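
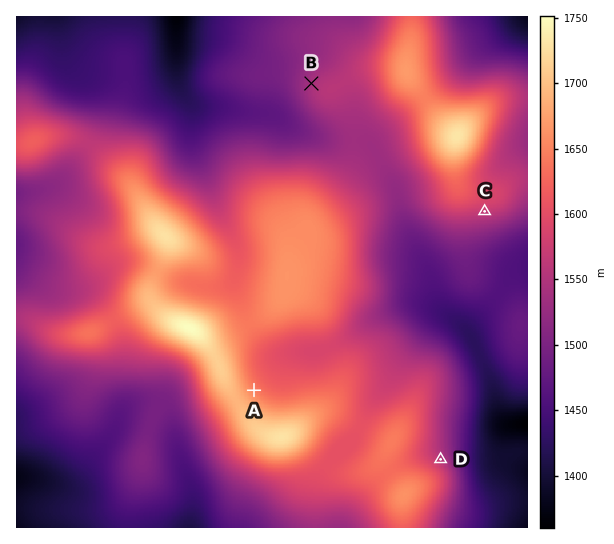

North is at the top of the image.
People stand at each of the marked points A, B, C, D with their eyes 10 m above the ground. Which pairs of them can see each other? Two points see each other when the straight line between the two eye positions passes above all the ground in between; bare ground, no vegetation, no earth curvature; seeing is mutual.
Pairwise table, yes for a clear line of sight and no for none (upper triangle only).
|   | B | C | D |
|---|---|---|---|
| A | no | yes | no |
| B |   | no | no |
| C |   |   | yes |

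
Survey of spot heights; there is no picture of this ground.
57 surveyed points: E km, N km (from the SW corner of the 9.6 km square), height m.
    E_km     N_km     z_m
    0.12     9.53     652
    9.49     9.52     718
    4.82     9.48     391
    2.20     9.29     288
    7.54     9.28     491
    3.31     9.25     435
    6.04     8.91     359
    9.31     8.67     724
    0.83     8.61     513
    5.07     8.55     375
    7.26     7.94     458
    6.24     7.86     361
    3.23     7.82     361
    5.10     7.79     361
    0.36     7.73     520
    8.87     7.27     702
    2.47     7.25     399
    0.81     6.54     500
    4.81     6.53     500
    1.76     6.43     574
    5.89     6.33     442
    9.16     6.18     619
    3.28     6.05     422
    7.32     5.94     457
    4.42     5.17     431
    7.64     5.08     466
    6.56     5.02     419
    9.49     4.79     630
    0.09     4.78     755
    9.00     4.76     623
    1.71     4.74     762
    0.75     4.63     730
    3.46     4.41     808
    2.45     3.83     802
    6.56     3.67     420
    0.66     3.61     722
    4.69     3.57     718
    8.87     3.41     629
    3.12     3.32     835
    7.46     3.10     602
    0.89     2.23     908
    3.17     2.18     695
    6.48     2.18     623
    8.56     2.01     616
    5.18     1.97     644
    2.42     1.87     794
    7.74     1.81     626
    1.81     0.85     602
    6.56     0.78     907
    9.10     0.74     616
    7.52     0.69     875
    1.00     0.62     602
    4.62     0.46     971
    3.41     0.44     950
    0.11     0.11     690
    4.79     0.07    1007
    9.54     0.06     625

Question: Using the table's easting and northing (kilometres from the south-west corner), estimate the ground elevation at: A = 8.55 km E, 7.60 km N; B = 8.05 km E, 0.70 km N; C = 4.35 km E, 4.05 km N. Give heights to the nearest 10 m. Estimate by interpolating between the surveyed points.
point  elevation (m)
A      680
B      780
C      760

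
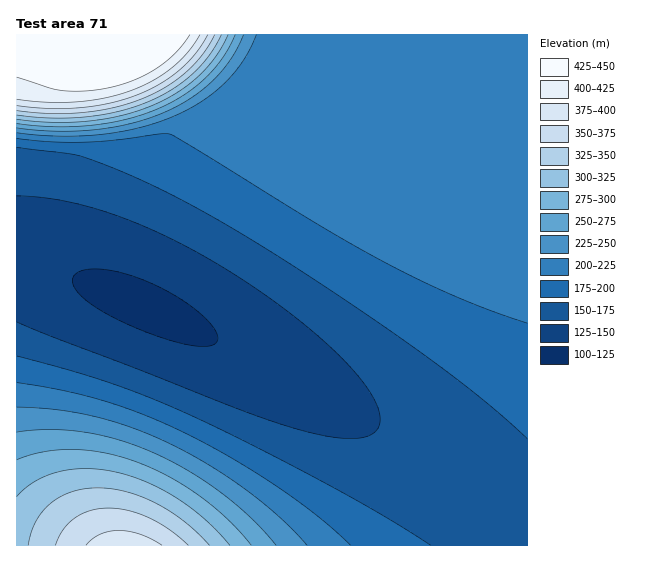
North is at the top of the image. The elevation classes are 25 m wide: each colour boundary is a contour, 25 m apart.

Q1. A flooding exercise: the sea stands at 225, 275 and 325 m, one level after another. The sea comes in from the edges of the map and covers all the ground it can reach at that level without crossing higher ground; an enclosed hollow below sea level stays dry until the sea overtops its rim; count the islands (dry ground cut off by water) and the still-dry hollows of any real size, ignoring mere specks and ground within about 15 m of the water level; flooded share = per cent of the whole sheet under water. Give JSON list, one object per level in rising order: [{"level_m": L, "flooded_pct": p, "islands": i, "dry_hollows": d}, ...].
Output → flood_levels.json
[{"level_m": 225, "flooded_pct": 82, "islands": 0, "dry_hollows": 0}, {"level_m": 275, "flooded_pct": 87, "islands": 0, "dry_hollows": 0}, {"level_m": 325, "flooded_pct": 92, "islands": 0, "dry_hollows": 0}]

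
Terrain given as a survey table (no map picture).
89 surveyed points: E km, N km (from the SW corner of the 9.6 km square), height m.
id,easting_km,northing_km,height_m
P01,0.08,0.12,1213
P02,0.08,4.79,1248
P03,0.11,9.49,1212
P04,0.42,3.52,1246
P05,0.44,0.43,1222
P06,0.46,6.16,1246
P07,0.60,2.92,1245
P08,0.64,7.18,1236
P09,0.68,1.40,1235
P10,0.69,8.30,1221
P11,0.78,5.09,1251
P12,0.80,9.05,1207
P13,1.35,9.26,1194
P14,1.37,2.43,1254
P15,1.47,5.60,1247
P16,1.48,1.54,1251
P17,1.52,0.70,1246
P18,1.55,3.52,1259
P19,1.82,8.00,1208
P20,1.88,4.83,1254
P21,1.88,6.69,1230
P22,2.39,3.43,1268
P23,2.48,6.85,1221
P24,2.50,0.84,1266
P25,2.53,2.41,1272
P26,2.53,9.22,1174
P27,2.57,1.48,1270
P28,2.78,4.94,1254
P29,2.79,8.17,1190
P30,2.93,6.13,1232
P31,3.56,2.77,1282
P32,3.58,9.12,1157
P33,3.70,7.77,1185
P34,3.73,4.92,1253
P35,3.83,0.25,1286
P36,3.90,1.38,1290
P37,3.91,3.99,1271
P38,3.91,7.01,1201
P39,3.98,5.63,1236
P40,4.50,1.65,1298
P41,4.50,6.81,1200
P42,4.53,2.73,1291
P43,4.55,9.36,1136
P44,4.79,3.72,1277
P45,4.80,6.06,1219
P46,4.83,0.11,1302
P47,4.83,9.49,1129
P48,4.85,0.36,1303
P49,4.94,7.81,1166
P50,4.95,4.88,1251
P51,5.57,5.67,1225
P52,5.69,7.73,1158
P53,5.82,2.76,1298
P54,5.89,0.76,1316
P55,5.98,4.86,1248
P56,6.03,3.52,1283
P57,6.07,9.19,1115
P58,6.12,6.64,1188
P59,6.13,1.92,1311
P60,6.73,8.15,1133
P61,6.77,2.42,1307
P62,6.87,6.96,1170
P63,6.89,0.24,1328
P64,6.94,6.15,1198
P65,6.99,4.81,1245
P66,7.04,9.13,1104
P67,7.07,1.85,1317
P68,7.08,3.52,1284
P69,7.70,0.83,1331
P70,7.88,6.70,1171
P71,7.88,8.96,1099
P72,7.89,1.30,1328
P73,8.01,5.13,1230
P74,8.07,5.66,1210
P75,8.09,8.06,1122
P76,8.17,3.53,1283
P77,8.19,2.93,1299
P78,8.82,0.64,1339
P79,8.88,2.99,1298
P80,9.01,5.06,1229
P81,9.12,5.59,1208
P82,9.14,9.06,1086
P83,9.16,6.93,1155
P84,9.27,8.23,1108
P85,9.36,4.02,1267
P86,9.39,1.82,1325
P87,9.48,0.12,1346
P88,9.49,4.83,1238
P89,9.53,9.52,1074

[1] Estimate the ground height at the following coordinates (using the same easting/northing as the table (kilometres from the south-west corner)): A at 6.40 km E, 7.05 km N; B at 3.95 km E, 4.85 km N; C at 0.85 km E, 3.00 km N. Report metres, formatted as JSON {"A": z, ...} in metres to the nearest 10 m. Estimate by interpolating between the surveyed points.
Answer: {"A": 1170, "B": 1250, "C": 1250}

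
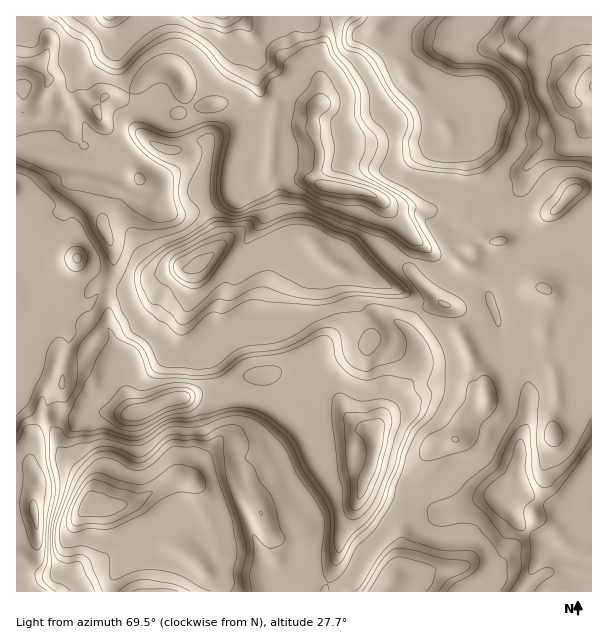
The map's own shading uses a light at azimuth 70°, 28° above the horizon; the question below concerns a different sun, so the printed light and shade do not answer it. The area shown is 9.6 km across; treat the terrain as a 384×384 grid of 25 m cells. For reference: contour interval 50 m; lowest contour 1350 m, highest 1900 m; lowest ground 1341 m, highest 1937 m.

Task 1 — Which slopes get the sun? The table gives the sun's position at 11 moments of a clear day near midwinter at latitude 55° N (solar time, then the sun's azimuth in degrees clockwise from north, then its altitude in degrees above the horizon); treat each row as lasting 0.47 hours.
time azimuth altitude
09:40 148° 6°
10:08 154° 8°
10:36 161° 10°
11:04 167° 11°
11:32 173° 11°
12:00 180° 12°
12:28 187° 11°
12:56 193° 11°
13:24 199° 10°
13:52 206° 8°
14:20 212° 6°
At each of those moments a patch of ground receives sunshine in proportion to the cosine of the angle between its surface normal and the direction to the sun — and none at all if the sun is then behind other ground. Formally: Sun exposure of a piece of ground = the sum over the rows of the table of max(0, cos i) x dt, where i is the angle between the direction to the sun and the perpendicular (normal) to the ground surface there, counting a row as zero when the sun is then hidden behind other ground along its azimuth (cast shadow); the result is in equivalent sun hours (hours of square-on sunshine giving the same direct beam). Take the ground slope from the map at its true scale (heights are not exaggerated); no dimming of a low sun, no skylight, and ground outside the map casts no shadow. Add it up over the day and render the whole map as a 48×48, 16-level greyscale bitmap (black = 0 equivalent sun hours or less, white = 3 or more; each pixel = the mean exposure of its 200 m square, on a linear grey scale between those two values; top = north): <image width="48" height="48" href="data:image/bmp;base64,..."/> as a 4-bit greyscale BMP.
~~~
<image width="48" height="48" href="data:image/bmp;base64,Qk32BAAAAAAAAHYAAAAoAAAAMAAAADAAAAABAAQAAAAAAIAEAAATCwAAEwsAABAAAAAAAAAAAAAAABEREQAiIiIAMzMzAERERABVVVUAZmZmAHd3dwCIiIgAmZmZAKqqqgC7u7sAzMzMAN3d3QDu7u4A////AEIAMyEAAAABJEVURERWqWM0IQJEMUI0RDQyIiMgAAASRERDREWGWodVQQAUQkYzM0dxASMyAAElRDMyNEWIV6domGM0REeGVHdRABI0MyNFVEUiI0RpZazMzLqFZUREZldRABI0RFVURFUSQzNItlmZdlZnimM0VVZUAAABNEVERGMlVVRGu1VlVmZoiEA1VVVoMAAAAkRERWJFRVVnupVERWeJhURUREJYgQAAABIiRlVmVVh1iZZEMiR3VYUjRDNViEaJgwABRlZ2VYpUWIZERDIiNEEBREMzerqpmnM2ZmZlVqdWN4lDNEMAAiEAJEMjepdryJqoVVVVWIVFNHdSETMgE0IQAzNEad3tzIdmZTRVaFRFRHd0EAARI0IRASNGqs3/697ulDVmqERFdlaHYgEiITMBERE3ne///+3bynZ7tkRUQ0eZqWUzIBQ0MQA2RVea3////t3rZERDABRrh2UyIhRVMhEwE0IAFc/YnOyFRERBAAFFdnUxQ0RERDIgETMQAAEkRVVVREQyEAIiNVRFVDREREMzMiQhAAAAEkVlVEQyAAAURFZnVDRFREQ0QzQyAAAAABIzREQgAAATVUVnVERVRERDRCIzAAAAAAAAE0QgAAAjNENlRERUREQyI0EQAAAAAAAAABIyERMzIzRURERERERDMSQQAAABIQAAAAAURFZSFEZUVEREREREQhEAAAAAESEAAAACRWQRNWZFREVEREREQyERAAAAAAERAAABIhADaXVFREQzREREREIiAAAAAAAAAAAAAAAEUQNERDEjREREQ0VTEAAAAAAAAAAAAABnETRDRFVlRERDETV1UhAAARAAAAAAACliNDE0RWd1VUREEUZ3qEEAATMiIhABFaVFhUQ0RFVVVERFiXl2e9tiACQzMyNDala+c2UxE0RERERFZ5ZGmc7rhTZ0RFaMyZ20FFZ3ZERERERFVnRHnN2939jNmK7//+lBJERVZUITRERVaVNoh3VGz/+a7//+qKczRERFRFQAJERHuFVlREIkep38vf/t7oMRJERERVdxAUWKh3Z1M0REVUV7zNynUgACNERERWV2InmnZ3dlVTRUREREVDAAAAABERASRodpytynZVRGcgFEM0REQyEAAAEQAAAAIkmrzIZEVVREEAE0MkREREMAESIgAAAAAhOMy2VVZEVBAVhUM0RERWMzMyNBAAAAE0VEVoiHZGdEbM3sp0RERVREIBNkIiMyIjRmVhNGVoVYp1Z7yVREQ1dkISIiNEQzIjR3hEVDNTZ1VERUZUQlQzZlUzECNERDNFl3dTNkIRIkZVZjEiEEQwAkMyASNEREWHdnQmZVQxADZ3dEMQABMyEyEhETREVGqHVDZqpSRBAAJXMjEAAAJDMgERI0V83ey4UxOSFERBAAAAAhAAESETMAEBNGm5mrpkQxAQAlIQAAAAEAASIhAAEQACNEVFRDNWNDEDIRAAAAAAAAAAEyAAAiERMyI0QyRTMzMzIQABAAAAAAAAIzIQE3dTIyAURDFCMiMw=="/>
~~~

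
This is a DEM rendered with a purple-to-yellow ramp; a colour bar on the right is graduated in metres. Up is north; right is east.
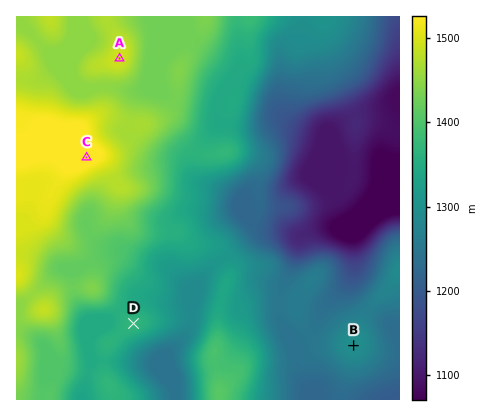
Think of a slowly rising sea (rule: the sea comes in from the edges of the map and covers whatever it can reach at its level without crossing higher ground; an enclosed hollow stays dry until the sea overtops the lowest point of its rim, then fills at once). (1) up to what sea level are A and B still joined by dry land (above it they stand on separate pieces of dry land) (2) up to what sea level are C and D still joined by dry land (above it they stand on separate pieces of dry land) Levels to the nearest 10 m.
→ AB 1250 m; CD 1360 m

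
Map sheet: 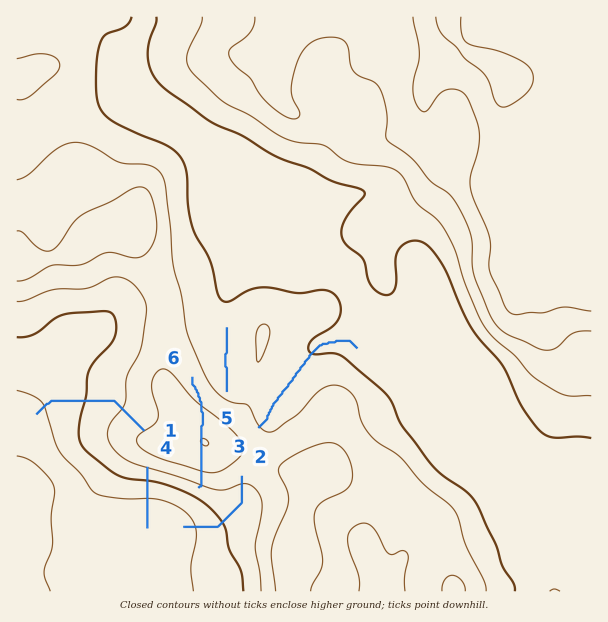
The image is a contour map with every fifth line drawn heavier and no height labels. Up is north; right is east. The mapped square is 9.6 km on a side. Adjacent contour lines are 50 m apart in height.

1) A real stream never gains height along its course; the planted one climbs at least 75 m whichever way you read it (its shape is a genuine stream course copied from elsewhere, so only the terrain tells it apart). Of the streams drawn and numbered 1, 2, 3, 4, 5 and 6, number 6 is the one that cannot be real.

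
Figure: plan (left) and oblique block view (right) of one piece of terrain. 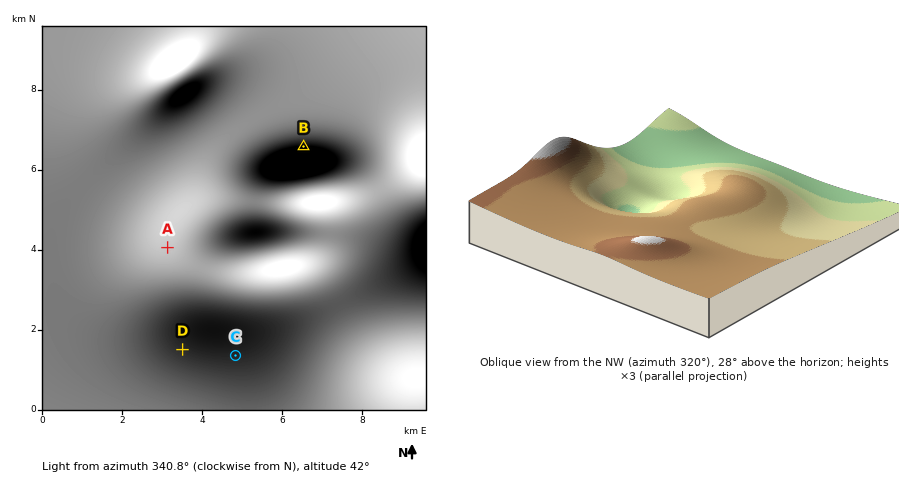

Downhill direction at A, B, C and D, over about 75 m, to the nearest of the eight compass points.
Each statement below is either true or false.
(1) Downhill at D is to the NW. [false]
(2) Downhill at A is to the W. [true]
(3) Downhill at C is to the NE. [false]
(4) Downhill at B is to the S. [true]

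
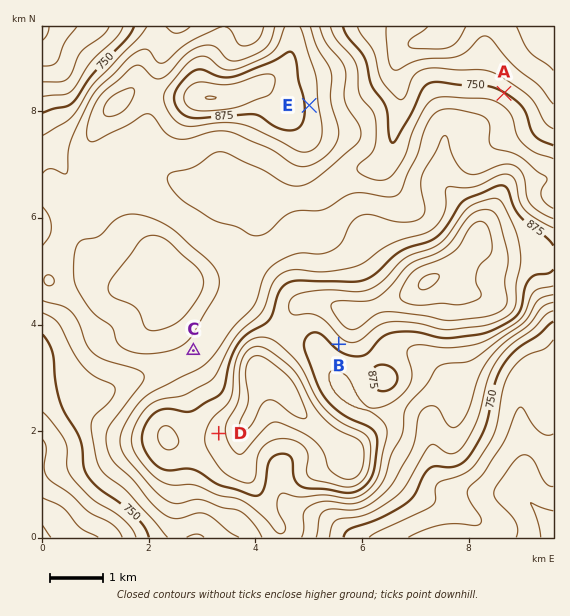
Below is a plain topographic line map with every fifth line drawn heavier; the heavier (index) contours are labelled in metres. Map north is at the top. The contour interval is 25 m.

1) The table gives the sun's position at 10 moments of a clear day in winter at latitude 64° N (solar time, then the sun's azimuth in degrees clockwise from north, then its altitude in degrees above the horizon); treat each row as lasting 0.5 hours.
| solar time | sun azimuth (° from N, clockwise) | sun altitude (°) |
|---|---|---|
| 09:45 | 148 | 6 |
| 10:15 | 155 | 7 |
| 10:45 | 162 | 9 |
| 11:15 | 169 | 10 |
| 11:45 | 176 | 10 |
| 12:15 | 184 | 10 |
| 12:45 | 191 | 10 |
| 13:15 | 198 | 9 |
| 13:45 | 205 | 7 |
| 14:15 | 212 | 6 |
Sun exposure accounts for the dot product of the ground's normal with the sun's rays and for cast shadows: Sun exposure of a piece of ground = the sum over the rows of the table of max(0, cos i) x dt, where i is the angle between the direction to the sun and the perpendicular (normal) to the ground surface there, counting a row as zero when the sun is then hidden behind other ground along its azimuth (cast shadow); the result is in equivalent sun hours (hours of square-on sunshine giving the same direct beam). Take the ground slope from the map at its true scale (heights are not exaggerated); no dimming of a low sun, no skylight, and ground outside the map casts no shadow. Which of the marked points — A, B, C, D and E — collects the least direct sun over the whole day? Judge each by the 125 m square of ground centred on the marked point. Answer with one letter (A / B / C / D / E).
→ A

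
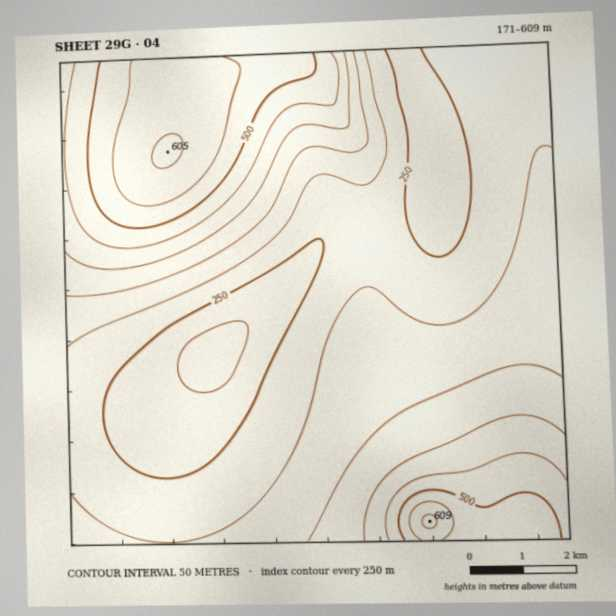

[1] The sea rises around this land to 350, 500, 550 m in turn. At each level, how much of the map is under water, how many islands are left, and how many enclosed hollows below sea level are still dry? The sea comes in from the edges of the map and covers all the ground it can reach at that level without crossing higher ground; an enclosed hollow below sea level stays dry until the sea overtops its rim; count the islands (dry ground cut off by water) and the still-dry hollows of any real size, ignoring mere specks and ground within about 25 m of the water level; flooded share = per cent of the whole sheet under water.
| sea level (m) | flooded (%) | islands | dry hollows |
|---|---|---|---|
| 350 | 64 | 0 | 0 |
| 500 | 86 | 0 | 0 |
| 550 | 93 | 0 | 0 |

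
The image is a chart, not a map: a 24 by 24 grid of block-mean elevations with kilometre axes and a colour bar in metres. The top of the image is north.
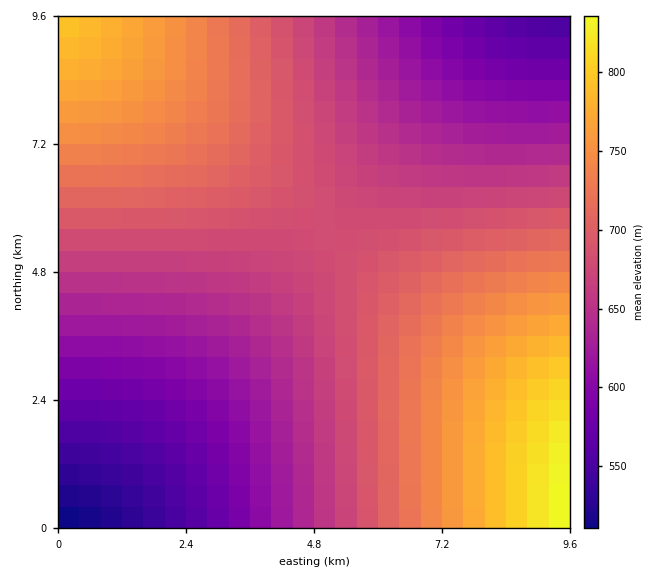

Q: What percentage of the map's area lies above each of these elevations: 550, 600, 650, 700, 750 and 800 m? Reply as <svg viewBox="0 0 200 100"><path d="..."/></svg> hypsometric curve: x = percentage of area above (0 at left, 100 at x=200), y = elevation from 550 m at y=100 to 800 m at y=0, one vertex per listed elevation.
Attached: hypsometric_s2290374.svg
<svg viewBox="0 0 200 100"><path d="M193 100l-23-20-38-20-62-20-41-20-23-20"/></svg>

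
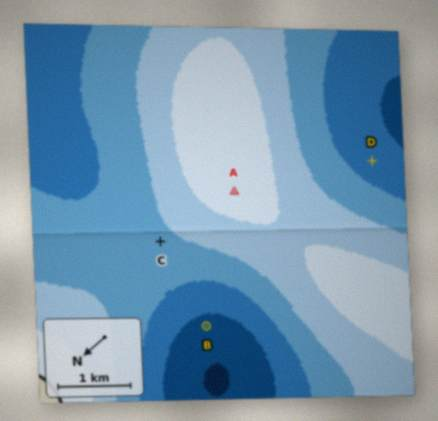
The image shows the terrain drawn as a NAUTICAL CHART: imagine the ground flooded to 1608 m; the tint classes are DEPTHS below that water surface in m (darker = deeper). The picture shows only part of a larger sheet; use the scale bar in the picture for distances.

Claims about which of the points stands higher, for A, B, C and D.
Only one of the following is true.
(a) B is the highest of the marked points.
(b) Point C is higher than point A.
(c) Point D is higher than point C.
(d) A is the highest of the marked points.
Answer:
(d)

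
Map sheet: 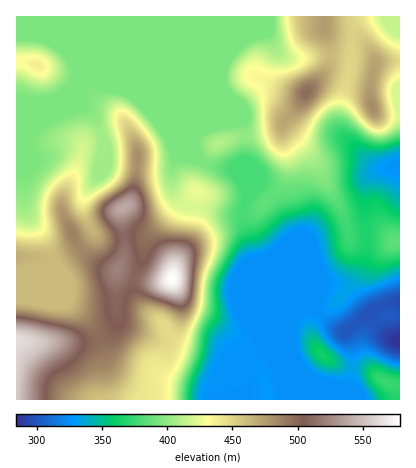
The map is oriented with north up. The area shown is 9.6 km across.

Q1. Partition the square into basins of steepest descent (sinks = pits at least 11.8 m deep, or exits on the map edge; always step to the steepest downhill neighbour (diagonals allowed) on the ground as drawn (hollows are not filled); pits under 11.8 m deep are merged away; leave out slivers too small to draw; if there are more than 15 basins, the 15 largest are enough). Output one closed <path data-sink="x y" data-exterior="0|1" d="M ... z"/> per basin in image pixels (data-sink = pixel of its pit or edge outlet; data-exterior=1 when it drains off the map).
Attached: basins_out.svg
<path data-sink="400 340" data-exterior="1" d="M324 16l-308 0 0 384 384 0 0-158-22-6-29 0-7-26-15-24-10-24-34-38 17-20 6-12 18-18 5-10 1-16-5-16z"/><path data-sink="400 166" data-exterior="1" d="M326 30l4 18-1 16-5 10-18 18-9 16-13 12 0 6 33 36 10 24 15 24 8 27 28-1 14 5 8 0 0-125-18-1-6-2-4-7-2-16 5-30-10-18-11-6-18-1z"/><path data-sink="400 16" data-exterior="1" d="M400 16l-74 0-1 14 11 5 24 3 13 16 3 11 4-3 20-1z"/>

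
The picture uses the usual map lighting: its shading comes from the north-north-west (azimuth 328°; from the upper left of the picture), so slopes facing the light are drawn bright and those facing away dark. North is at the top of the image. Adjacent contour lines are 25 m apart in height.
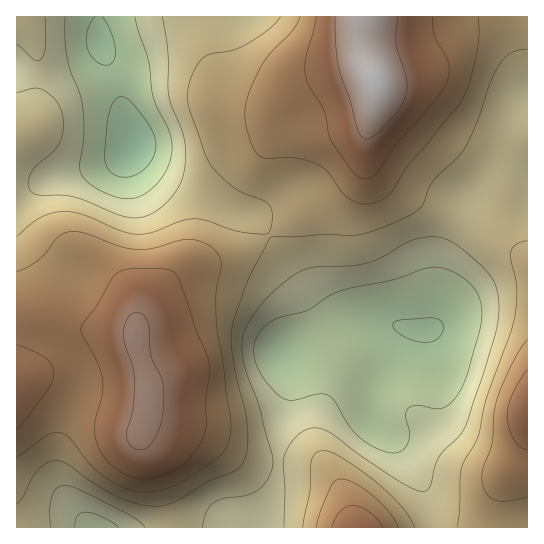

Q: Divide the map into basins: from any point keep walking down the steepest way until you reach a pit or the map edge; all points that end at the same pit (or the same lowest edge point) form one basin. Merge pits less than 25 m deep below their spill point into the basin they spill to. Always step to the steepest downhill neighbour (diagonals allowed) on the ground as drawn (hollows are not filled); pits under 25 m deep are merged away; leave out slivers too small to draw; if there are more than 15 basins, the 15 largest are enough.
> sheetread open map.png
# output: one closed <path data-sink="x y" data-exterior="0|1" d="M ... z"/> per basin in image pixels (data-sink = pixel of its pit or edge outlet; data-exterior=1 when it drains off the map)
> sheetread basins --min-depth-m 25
<path data-sink="426 330" data-exterior="0" d="M519 16l-154 0-2 7 0 30 4 13 9 17 0 16-9 32-3 26-5 13-16 14-89 61-29 14-30 5-13 5-22 21-17 23-7 13 0 19 9 29 3 29-3 15-5 12 0 7 11 17 6 17 13 57 331-1-1-25 3-15 4-10 14-20 7-22 0-417z"/><path data-sink="133 145" data-exterior="0" d="M363 16l-346 0-1 323 5-10 5-5 8-3 19 2 28 6 46 2 6 1 2 4 1-10 7-13 17-23 22-21 13-5 30-5 29-14 95-65 12-14 6-35 9-32 0-16-9-17-4-13z"/><path data-sink="95 527" data-exterior="1" d="M43 321l-17 3-6 6-4 11 0 186 153 1 0-9-12-48-4-12-13-22 0-7 7-17 1-23-13-56-8-3-57-3z"/>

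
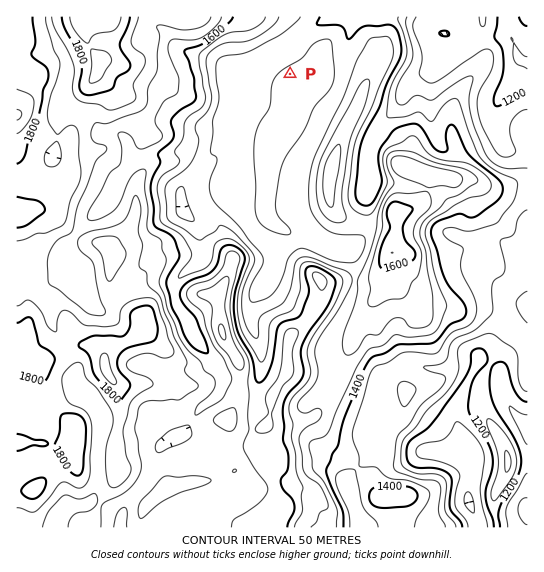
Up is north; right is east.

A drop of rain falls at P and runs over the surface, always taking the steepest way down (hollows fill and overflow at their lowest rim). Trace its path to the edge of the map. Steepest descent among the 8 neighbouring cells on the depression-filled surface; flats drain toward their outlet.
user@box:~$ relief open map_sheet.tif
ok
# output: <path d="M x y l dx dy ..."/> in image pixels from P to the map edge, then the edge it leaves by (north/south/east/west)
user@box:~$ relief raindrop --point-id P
<path d="M290 74l-16-16 0-3 4-1 9-8 2 0 16-16 14-7 6-4 2 0 2-1 6 0 2-1"/>
exit: north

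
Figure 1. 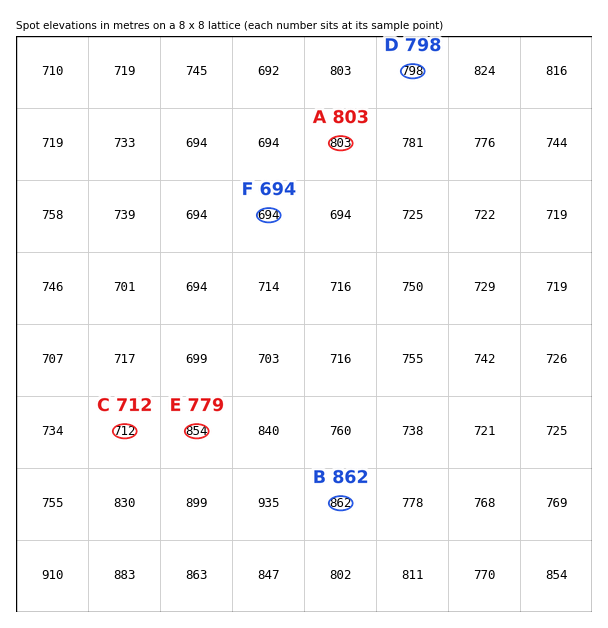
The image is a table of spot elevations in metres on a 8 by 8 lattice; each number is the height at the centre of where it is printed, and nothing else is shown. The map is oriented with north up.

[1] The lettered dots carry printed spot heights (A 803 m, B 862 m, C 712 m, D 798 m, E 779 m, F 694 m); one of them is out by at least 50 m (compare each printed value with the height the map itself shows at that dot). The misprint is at E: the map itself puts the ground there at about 854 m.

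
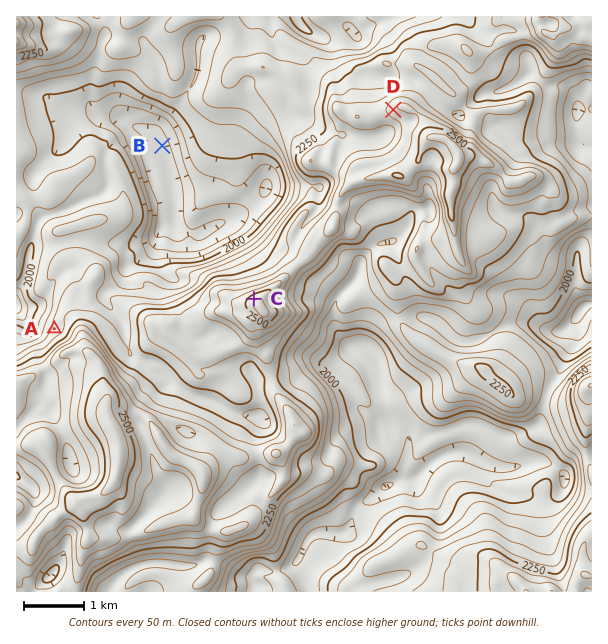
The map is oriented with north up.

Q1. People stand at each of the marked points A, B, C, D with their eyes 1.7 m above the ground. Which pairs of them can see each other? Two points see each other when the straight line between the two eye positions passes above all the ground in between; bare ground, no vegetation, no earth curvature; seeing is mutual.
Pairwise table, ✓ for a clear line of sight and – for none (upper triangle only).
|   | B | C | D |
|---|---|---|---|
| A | – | – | – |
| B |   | ✓ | – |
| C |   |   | ✓ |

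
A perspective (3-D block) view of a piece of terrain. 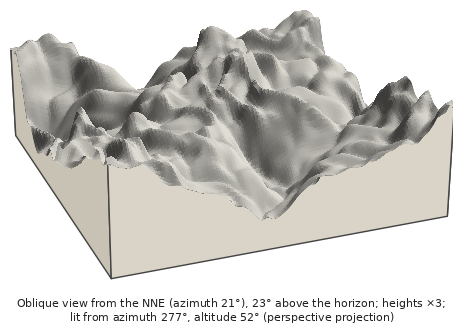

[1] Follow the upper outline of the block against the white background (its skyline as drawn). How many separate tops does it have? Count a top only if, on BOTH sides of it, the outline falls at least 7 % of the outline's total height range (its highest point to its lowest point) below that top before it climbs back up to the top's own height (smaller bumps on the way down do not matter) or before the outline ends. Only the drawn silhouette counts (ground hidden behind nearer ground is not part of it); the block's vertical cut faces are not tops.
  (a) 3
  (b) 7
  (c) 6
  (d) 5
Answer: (d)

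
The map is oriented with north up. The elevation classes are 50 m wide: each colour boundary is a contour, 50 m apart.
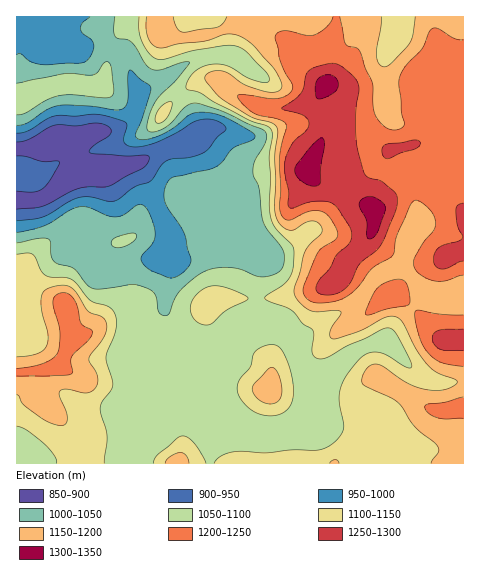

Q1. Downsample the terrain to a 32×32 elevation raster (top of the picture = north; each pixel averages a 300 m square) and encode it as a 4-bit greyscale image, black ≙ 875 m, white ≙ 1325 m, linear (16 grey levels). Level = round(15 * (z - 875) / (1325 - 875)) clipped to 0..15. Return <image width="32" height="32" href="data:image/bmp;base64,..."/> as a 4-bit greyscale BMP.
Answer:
<image width="32" height="32" href="data:image/bmp;base64,Qk12AgAAAAAAAHYAAAAoAAAAIAAAACAAAAABAAQAAAAAAAACAAATCwAAEwsAABAAAAAAAAAAAAAAABEREQAiIiIAMzMzAERERABVVVUAZmZmAHd3dwCIiIgAmZmZAKqqqgC7u7sAzMzMAN3d3QDu7u4A////AHd4iHd3iZd4iIiImYiIiZl3iJh3d3iHd3d3d3iIiImqiJmYd3d3d3d3d3d4iIiaqpmpmHd3d3d3d4d3eIiJq7uaqZh3d3d3d4mYd3iImqu7qqmph3d3d3eKqHd4maqZmbu7qYd3d3d3iZh3d5qYiZqqu6l3d3d3d3iHd3eIh4q8iau6h3d3d3d3d3iId3ec3Yiru5d3d3d3d3d4mph4rN2JrLqXdmZ4h3d3iZqqmru7iayod3ZmeIh3iKu6q8u7u4mahmZmVXiHd3i83LvLu7uYd2VVVURWdmZnrN3Kq7vLh2ZVVVRERVVVV5vN3Lu83XdlVWZUREVVVVeavN3LvN1FVVVWZURVVVV5mazey7vMI0VVVFREVVVWm6q87tu7vBETRDNERVVVVpzMze/su8wRARESM0VVVWac7u3u3LzMIhAAARJERVVmne7t3Mu7uxERAAARIzRFVp3u3dzMu7sQABESIhIiNFac7u3M3czMIQAAEkVCEiNFi97tzMzMzFMiISI2dTI0eavN7curu7t2RERENXdVebzN3u3Lq8u7d2ZmZURneJuqq97uy6vLu1ZnZmVFVomph4vO7cury7tEREVlVmZnh3irzNy6mry7REREVWiYh3eJu7vLupmru0RERFZ5qZmZmru7u7qZm7szRERWeqmZmaqqqru6mZq7"/>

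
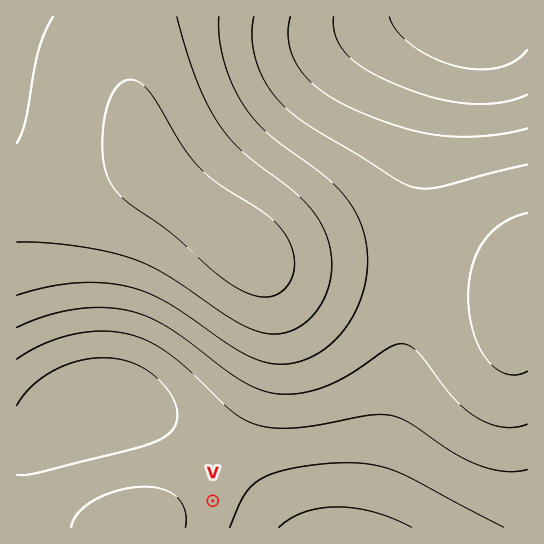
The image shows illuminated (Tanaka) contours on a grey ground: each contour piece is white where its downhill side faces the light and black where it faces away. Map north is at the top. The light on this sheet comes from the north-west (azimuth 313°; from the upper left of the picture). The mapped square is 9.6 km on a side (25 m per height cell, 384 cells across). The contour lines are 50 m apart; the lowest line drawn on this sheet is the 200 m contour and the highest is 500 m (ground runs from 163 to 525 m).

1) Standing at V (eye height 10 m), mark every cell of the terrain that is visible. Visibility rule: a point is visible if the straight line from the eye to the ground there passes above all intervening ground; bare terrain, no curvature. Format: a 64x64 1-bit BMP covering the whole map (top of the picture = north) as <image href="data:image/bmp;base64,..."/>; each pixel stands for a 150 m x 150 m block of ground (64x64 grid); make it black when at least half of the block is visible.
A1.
<image width="64" height="64" href="data:image/bmp;base64,Qk0+AgAAAAAAAD4AAAAoAAAAQAAAAEAAAAABAAEAAAAAAAACAAATCwAAEwsAAAIAAAAAAAAA////AAAAAAAAAB///////wAAP///////AAA///////8AAB///////gAAD//////+AAAH//////4AAAP//////AAAAf/////8AAAB//////wAAAH//////AAAAf/////8AAAD//////wAAAP//////AAAA//////8AAAH//////wAAAf//////AAAD//////8AAAf//////wAAD///4f//AAAf///A//8AAH///4B//zgD////AD//P/////4AH/8//////AAP/z/////8AA//P/////gAB/8/////8AAD/z/////gAAH+P////8AAAP4/////AAAA/j////4AAAB+P///+AAAADw////AAAAAHD///wAAAAAAP//+AAAAAAAH//gAAAAAAAD/4AAAAAAAAAeAAAAAAAAAAAAAAAAAAAAAAAAAAAAAAAAAAAAAAAAAAAAAAAAAAAAAAAAAAAAAAAAAAAAAAAAAAAAAAAAAAAAAAAAAAAAAAAAAAAAAAAAAAAAAAAAAAAAAAAAAAAAAAAAAAAAAAAAAAAAAAAAAAAAAAAAAAAAAAAAAAAAAAAAAAAAAAAAAAAAAAAAAAAAAAAAAAAAAAAAAAAAAAAAAAAAAAAAAAAAAAAAAAAAAAAAAAAAAAAAAAAAAAAAAAAAAAAAAAAAAAAAAAAAAAAAAAAAAAAAAAAAAA=="/>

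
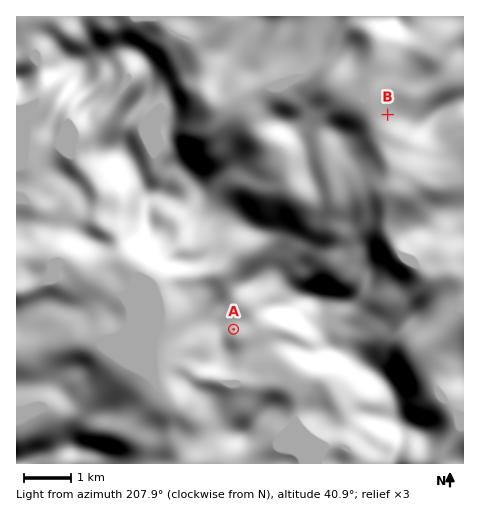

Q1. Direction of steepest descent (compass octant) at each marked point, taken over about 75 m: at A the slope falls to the SE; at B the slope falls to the W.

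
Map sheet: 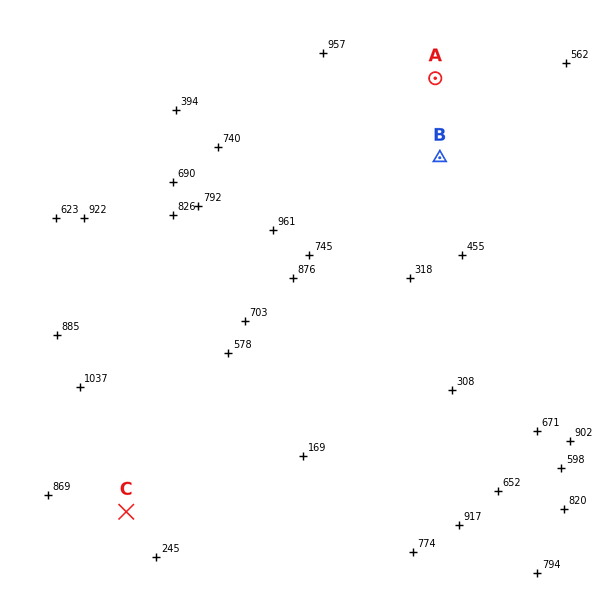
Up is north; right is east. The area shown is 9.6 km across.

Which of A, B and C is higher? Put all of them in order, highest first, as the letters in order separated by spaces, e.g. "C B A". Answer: A B C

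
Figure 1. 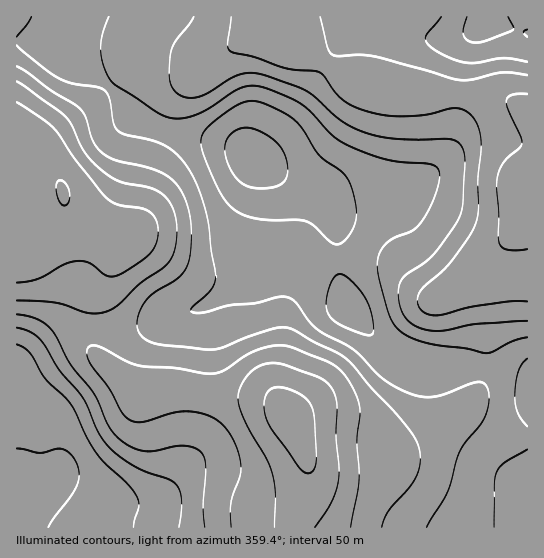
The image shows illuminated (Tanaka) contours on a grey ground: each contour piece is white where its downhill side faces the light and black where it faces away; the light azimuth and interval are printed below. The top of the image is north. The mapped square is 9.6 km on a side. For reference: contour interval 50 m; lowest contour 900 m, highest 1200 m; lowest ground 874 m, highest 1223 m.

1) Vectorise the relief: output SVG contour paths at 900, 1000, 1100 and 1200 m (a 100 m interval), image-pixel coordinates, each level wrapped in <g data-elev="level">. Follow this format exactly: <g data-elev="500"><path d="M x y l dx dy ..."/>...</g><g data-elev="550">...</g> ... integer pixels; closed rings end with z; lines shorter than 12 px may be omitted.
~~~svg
<g data-elev="900"><path d="M17 448l22 5 18-4 5 0 8 5 7 9 2 12-2 11-29 41"/><path d="M251 187l-9-4-7-6-6-12-4-12 0-10 4-6 6-6 8-3 14 2 17 10 9 11 4 14 0 12-6 7-14 4z"/></g><g data-elev="1000"><path d="M427 527l20-35 13-42 20-25 6-10 3-17-1-8-3-5-4-3-6 0-30 12-14 3-12-1-14-5-23-13-30-29-36-20-7-8-14-19-8-5-8 0-24 6-26 2-26 8-8 0-4-2 1-4 20-18 3-7 1-7-10-64-9-25-9-19-11-13-12-9-14-5-26-6-7-3-5-9-4-24-5-8-7-3-26-4-12-4-15-10-27-24"/><path d="M17 328l14 5 11 9 17 28 24 28 15 35 12 16 25 18 12 5 22 7 8 6 3 6 2 10-3 26"/><path d="M17 37l10-12 4-8"/><path d="M109 17l-7 17-1 13 1 15 6 15 7 8 47 30 13 4 16-3 16-7 32-20 10-3 10 0 22 8 20 10 10 8 22 24 18 11 36 13 40 4 8 2 4 6 0 10-6 19-8 16-12 13-18 7-8 5-5 7-4 8-1 9 2 11 8 32 5 12 10 12 16 7 19 5 30 4 18 4 6-1 20-10 16-5"/><path d="M508 17l6 10-1 3-27 11-11 2-7-2-4-6-1-6 4-12"/></g><g data-elev="1100"><path d="M351 527l8-45-2-41 3-32-3-11-6-13-8-12-8-7-9-5-33-13-15-3-23 6-10 5-22 15-8 2-8 1-32-6-37-3-12-4-27-14-6-2-4 2-2 7 3 9 19 26 13 24 7 6 6 3 7 0 32-9 17-1 20 5 8 5 7 7 10 17 5 20-1 11-9 25 0 25"/><path d="M17 300l40 3 33 10 9 0 10-2 10-7 22-21 27-20 7-13 2-19-3-20-4-8-5-7-7-5-8-3-31-7-14-8-12-11-8-9-14-28-5-8-49-36"/><path d="M527 75l-25-3-31 8-12 0-85-24-13-1-27 0-4-2-3-6-7-30"/><path d="M231 17l-3 26 0 6 3 2 24 6 31 11 33 4 6 5 14 20 8 6 10 5 20 6 17 2 31-1 29-7 8 1 8 5 7 11 4 16-3 40 0 28-1 11-7 15-19 26-30 30-3 7 0 7 7 8 12 2 41-9 32-5 17 0"/></g><g data-elev="1200"><path d="M305 473l4 0 4-2 3-9-1-41-3-14-5-8-10-7-15-5-9 1-6 4-2 7-1 10 3 10 6 12 25 35z"/><path d="M62 205l3 1 2-2 3-10-4-10-4-3-3-1-2 3-1 7 2 8z"/></g>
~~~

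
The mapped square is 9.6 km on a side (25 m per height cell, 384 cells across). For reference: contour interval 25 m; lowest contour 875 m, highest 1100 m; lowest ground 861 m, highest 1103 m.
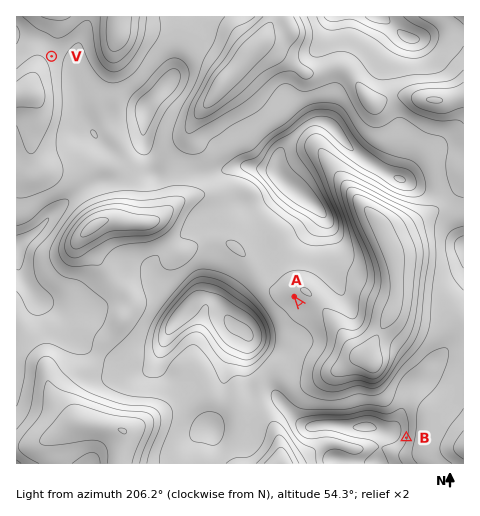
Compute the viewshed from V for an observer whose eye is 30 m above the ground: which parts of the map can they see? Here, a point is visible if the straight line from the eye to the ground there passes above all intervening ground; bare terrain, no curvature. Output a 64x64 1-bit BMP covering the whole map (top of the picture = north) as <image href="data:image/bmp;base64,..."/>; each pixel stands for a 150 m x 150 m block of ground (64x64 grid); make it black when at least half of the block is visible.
<image width="64" height="64" href="data:image/bmp;base64,Qk0+AgAAAAAAAD4AAAAoAAAAQAAAAEAAAAABAAEAAAAAAAACAAATCwAAEwsAAAIAAAAAAAAA////AAAAAAAAAAAAAAAAAAAAAAAAAAAAAAAAAAAAAAAAAAAAAAAAAAAAAAAAAAAAAAAAAAAB/AAAAAAAAAHwAAAAAAAAAMAAAAAAAAAAAAAAAAAAAAAAAAAAAAAAAAAAAAAAAAAAAAAAAAAAAAAAAAAAAAAAAAAAAAAAAAAAAAAAAAAAAAAAAAAAEAAAAAAAAAAYAAAAAAAAAAgAAAAAAAAADAAAAAAAAAAOBcAAAAAAAAcH4AAAAAAAA4/gAAAAAAABz8AAAAAAAAH/gAAAAAAAAP8AAAAAAAAAfAAAAAAAAAAAAAAAAAAAAAAAAAAAAAAAAAAAAAAAAAAAAAAAAIAAAAAAAAAAwAAAAAAAAADgAAAAAAAAAPAAAAAAAAAA+AAAAAAAAAD8AAAAAAAAAP8AAAAAAAAA/4AAAAAAAAD/gAAAAAAAAP8AAAAAAAAA+AAAAAAAAADwAAAAAAAAAPAAAAAAAAAA+AAAAAAAAAD8AMAAAAAAAP4AwAAAAAAA/4DAAAAAAAD/8cAAAAAAAP//wAAAAAAA///AAAAAAAD//+AAAAAAAP/P8AAAAAAA///4AAAAAAD/8/wAAAAAAP/A/AAAAAAA/8D+AAAAAAD/gH4AAAAAAP+APgAAAAAA/4A+AAAAD4D/gD/AABh/AP+AP+AAGP4A/8A/4AA8/ADHwD/gADzwAA=="/>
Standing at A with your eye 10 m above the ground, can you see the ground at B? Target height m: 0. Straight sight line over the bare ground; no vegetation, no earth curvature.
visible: false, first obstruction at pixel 386 412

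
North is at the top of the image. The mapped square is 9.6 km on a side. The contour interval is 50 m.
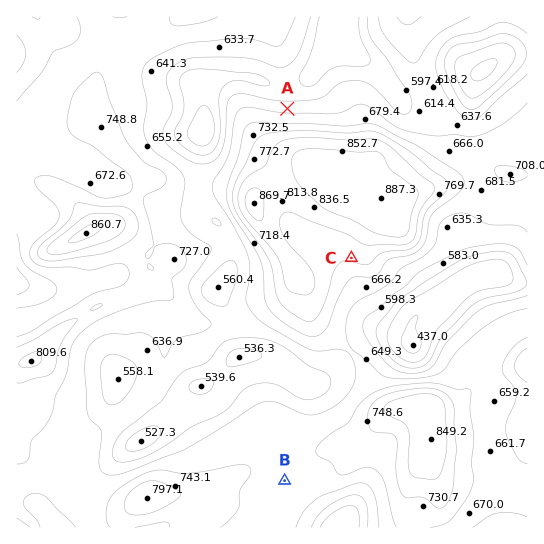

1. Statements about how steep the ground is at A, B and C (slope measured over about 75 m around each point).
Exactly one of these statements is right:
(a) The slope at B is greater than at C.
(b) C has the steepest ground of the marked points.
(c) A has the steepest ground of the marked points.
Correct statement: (c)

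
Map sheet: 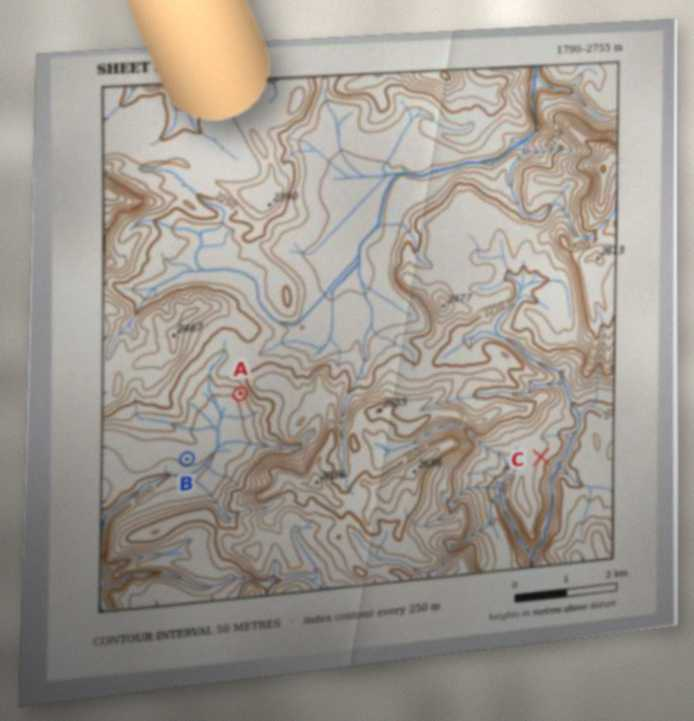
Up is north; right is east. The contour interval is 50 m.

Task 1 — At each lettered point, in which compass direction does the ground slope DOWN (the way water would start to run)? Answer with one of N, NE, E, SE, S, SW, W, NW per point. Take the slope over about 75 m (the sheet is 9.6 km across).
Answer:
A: SW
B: SW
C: SE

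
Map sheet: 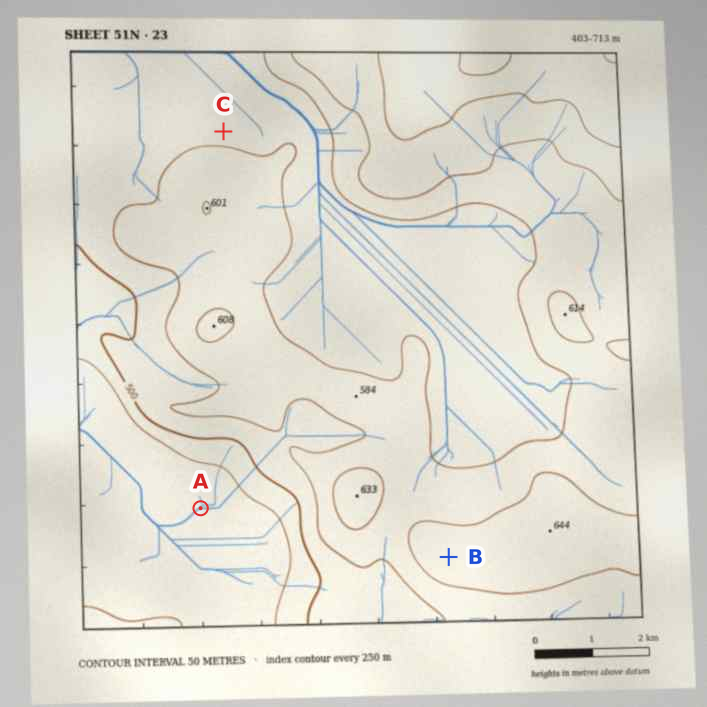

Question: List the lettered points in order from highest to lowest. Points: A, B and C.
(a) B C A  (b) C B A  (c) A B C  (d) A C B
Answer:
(a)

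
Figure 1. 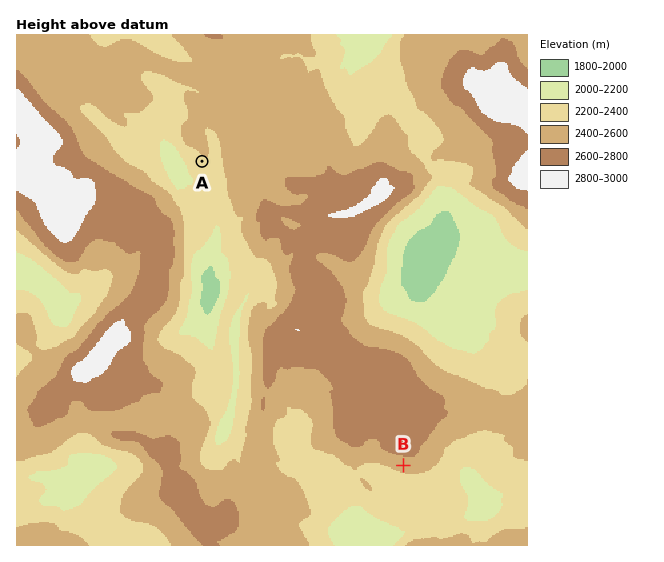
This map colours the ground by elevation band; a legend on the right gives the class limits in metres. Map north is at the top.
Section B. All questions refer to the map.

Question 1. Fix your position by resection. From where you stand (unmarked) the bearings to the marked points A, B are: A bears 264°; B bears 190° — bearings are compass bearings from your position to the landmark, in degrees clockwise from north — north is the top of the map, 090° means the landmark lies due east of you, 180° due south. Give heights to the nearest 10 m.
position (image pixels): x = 462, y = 134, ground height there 2560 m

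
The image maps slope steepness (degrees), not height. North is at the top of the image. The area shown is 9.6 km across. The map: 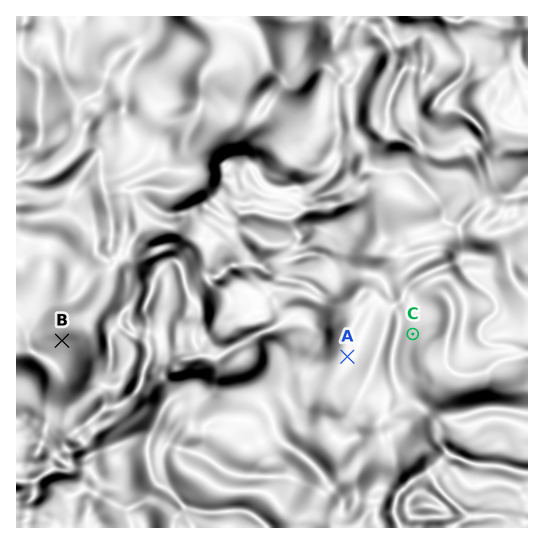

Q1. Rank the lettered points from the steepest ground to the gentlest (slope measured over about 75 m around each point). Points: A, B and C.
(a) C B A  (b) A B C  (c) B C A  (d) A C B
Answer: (c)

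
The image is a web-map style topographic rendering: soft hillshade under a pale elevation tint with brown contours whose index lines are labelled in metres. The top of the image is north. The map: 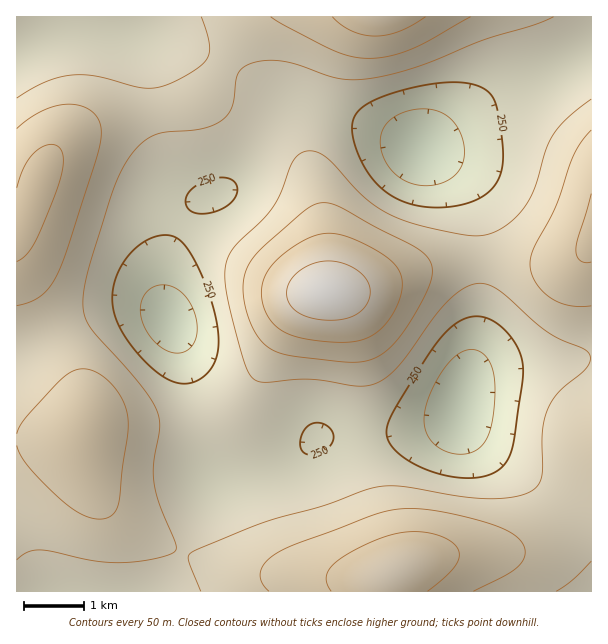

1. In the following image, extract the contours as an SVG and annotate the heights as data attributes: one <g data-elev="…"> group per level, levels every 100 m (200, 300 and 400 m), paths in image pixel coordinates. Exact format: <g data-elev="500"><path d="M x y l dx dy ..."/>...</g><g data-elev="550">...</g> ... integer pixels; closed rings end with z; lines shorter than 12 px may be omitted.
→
<g data-elev="200"><path d="M452 453l-14-6-10-10-4-14 1-15 10-24 14-21 13-11 8-2 6 0 6 3 6 6 6 15 1 22-3 29-6 14-8 10-11 5z"/><path d="M174 353l-10-4-9-7-9-12-5-12-1-10 3-11 6-7 9-5 12 1 10 5 9 11 7 15 1 15-4 12-7 7z"/><path d="M417 185l-16-6-12-12-8-17 0-15 6-12 12-9 17-5 16 1 14 5 11 11 7 17 0 16-6 12-10 9-14 5z"/></g><g data-elev="300"><path d="M556 591l17-12 18-18"/><path d="M17 560l12-8 12-2 55 11 33 1 34-5 10-4 3-4-1-9-16-37-5-20 0-21 6-34-3-17-6-12-12-16-48-54-6-11-2-10 1-15 3-20 24-78 12-28 15-21 9-7 11-5 43-5 12-4 9-5 6-6 4-7 6-33 5-6 9-5 14-3 15 1 16 4 41 13 16 2 18-2 23-5 24-7 62-25 52-16 20-8"/><path d="M591 99l-21 17-14 15-9 16-11 38-8 16-15 19-18 12-13 4-17-1-42-9-27-9-16-8-15-11-39-41-9-5-9-1-8 2-6 6-19 45-12 15-29 29-6 9-3 10 0 14 2 16 15 59 8 19 4 4 6 3 51-3 49 7 17-3 10-6 12-12 35-48 15-17 15-12 13-5 9 1 11 5 49 42 14 8 25 11 4 3 1 4-2 9-30 27-7 9-5 11-4 21 0 39-1 7-4 6-6 5-10 4-27 4-32-2-64-11-17 0-15 4-43 16-62 17-69 29-3 3 0 6 12 30"/><path d="M201 17l8 25 0 9-1 6-5 6-7 6-25 14-13 4-14 1-48-12-24-1-13 2-14 5-28 16"/></g><g data-elev="400"><path d="M428 591l25-22 5-9 1-8-4-7-11-7-15-5-15-1-16 1-17 5-22 10-18 10-10 9-4 8 0 7 4 9"/><path d="M335 342l15 0 12-2 10-5 9-6 9-11 7-13 5-14 0-10-2-8-4-7-18-15-31-15-12-2-11 0-10 2-12 6-15 9-12 10-11 17-2 9 0 10 2 11 4 9 7 8 7 6 20 7z"/><path d="M17 262l9-7 8-10 22-52 7-29-1-11-3-6-5-2-6 0-7 2-6 5-11 15-7 21"/><path d="M591 194l-13 45-2 10 1 6 2 5 6 3 6-1"/><path d="M332 17l9 7 12 7 10 4 12 1 12-1 12-4 26-14"/></g>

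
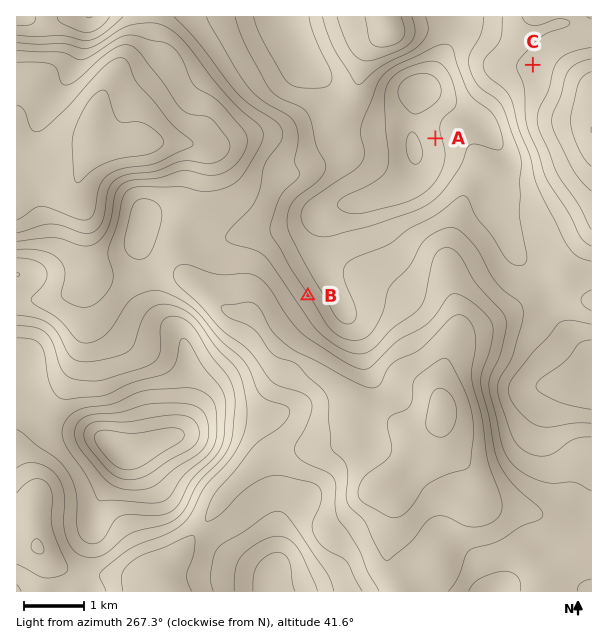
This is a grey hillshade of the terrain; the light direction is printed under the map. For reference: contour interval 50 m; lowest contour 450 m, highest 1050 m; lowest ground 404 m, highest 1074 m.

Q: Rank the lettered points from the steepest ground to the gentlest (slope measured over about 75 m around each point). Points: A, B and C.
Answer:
B A C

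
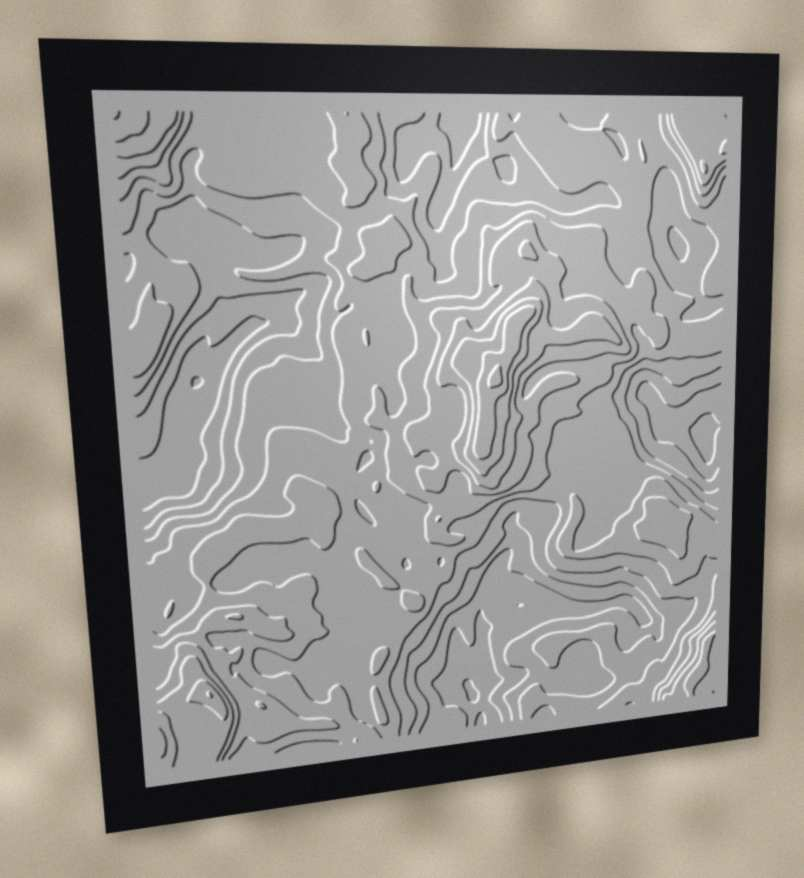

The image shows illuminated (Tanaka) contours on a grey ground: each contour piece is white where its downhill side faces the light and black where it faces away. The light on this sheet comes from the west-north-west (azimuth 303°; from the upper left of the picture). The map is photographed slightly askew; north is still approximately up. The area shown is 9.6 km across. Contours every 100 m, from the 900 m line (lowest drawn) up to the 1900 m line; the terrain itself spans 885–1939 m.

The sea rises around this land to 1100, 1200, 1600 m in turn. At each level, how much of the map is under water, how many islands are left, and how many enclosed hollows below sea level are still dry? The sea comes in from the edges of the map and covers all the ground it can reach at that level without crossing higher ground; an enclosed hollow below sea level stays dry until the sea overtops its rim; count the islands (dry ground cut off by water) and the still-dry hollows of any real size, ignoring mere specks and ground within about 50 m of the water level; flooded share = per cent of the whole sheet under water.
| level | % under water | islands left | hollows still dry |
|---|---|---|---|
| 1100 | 11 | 0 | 0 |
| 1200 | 21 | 0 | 0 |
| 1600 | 92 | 1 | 0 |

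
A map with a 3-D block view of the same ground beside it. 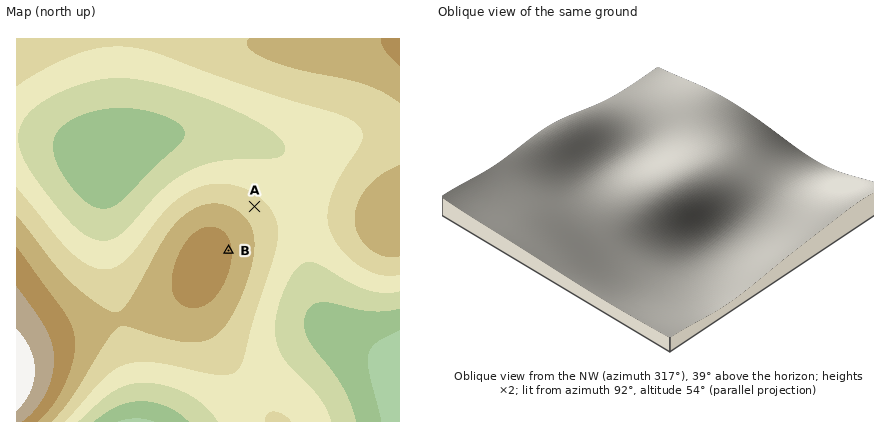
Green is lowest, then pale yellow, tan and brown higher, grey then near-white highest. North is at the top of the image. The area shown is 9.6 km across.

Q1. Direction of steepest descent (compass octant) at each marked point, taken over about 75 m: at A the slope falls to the NE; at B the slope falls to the E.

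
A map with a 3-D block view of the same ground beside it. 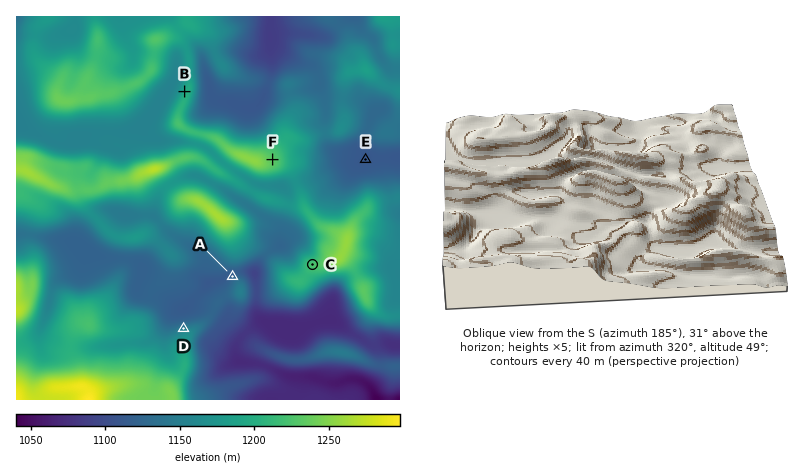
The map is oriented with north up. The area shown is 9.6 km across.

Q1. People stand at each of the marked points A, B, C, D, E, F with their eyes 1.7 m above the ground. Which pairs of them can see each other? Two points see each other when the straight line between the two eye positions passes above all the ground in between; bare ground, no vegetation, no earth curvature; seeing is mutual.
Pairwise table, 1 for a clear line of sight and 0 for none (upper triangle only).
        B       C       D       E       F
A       0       1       1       0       0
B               0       0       0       0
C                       1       0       1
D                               0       0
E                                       1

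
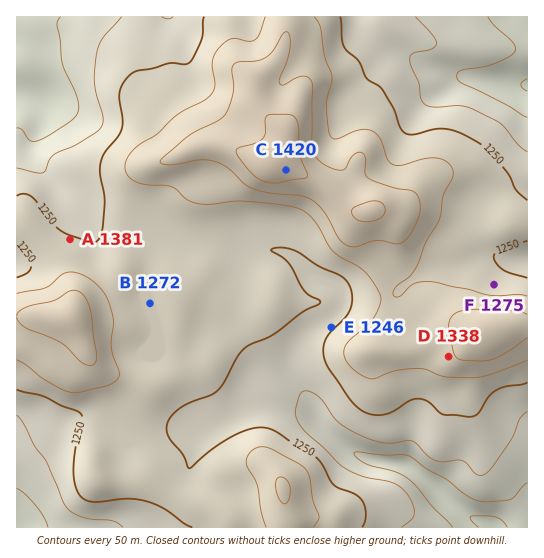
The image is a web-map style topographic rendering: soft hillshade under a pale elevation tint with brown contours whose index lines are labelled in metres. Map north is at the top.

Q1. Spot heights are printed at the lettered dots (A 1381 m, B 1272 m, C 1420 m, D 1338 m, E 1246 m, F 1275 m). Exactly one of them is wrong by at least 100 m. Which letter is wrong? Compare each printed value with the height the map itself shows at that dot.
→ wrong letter A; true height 1256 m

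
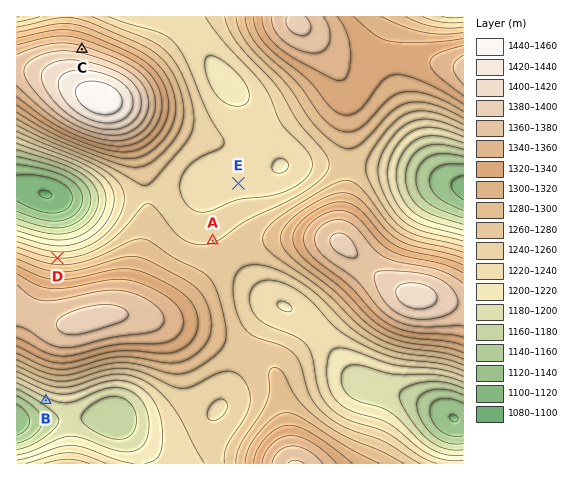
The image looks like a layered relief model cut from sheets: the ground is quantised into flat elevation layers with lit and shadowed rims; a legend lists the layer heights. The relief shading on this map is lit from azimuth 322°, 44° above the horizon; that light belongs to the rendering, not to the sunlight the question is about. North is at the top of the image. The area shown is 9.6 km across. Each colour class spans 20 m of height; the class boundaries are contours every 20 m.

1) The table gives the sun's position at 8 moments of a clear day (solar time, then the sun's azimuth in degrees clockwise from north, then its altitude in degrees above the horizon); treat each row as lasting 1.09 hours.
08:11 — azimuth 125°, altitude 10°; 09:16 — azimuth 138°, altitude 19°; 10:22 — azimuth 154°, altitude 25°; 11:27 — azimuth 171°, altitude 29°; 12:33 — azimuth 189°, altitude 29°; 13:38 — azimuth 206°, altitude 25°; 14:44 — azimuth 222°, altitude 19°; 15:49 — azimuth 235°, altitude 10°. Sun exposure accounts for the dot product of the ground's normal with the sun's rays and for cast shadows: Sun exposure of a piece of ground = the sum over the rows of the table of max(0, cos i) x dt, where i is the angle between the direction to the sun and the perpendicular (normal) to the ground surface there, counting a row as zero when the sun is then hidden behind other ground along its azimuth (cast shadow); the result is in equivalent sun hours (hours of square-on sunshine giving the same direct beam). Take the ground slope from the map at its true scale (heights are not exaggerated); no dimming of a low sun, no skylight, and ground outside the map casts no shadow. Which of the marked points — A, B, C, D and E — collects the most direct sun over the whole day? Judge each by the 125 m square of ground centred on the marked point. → B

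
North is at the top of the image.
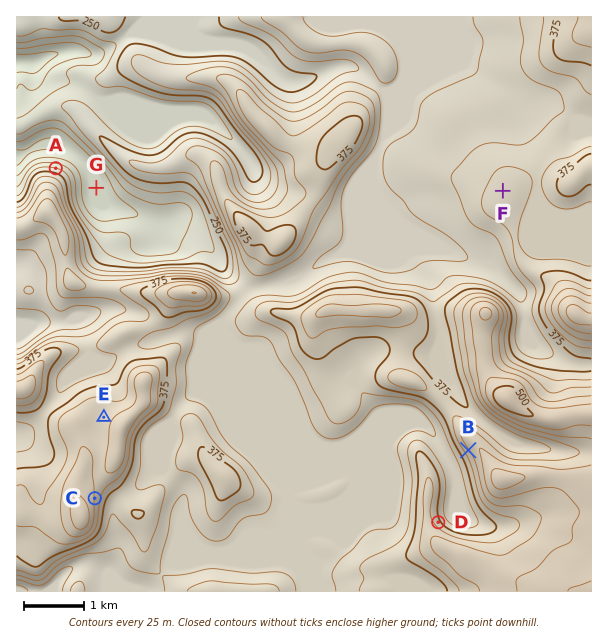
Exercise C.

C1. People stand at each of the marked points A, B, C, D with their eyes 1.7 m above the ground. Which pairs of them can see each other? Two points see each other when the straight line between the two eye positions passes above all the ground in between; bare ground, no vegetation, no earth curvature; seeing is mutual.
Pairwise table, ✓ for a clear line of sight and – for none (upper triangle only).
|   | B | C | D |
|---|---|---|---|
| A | – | – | – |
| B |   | ✓ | ✓ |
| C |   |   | – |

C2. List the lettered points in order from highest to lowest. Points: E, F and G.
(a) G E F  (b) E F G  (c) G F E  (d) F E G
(b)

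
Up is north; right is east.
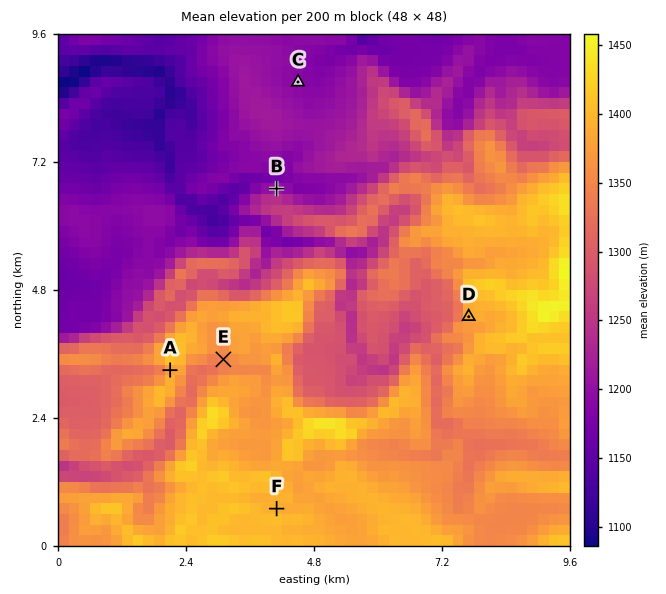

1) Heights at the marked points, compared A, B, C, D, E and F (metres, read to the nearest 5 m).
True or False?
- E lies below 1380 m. True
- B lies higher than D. False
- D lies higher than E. True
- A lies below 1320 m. False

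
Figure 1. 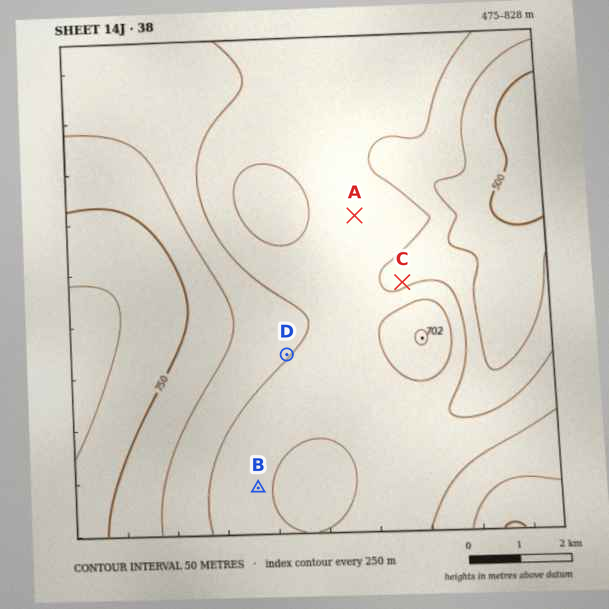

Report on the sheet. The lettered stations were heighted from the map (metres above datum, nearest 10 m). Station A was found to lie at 640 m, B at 610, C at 590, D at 650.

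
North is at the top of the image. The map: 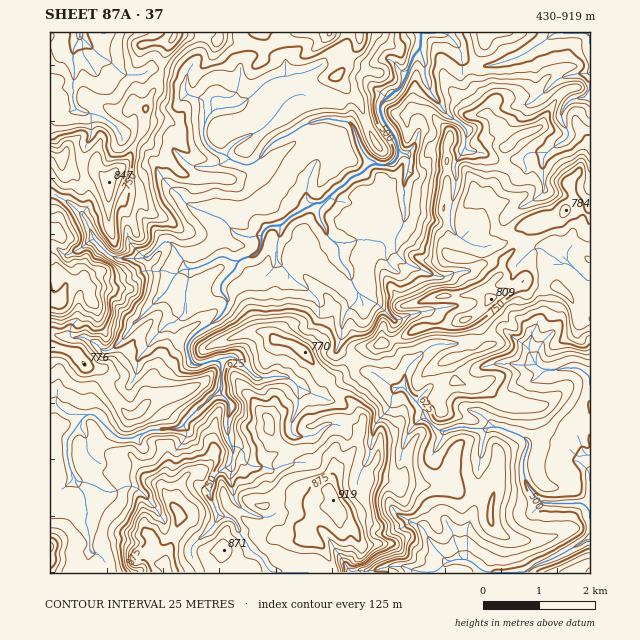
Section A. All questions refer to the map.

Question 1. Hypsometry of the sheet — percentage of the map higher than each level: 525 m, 90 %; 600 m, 64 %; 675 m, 40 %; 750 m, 18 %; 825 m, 7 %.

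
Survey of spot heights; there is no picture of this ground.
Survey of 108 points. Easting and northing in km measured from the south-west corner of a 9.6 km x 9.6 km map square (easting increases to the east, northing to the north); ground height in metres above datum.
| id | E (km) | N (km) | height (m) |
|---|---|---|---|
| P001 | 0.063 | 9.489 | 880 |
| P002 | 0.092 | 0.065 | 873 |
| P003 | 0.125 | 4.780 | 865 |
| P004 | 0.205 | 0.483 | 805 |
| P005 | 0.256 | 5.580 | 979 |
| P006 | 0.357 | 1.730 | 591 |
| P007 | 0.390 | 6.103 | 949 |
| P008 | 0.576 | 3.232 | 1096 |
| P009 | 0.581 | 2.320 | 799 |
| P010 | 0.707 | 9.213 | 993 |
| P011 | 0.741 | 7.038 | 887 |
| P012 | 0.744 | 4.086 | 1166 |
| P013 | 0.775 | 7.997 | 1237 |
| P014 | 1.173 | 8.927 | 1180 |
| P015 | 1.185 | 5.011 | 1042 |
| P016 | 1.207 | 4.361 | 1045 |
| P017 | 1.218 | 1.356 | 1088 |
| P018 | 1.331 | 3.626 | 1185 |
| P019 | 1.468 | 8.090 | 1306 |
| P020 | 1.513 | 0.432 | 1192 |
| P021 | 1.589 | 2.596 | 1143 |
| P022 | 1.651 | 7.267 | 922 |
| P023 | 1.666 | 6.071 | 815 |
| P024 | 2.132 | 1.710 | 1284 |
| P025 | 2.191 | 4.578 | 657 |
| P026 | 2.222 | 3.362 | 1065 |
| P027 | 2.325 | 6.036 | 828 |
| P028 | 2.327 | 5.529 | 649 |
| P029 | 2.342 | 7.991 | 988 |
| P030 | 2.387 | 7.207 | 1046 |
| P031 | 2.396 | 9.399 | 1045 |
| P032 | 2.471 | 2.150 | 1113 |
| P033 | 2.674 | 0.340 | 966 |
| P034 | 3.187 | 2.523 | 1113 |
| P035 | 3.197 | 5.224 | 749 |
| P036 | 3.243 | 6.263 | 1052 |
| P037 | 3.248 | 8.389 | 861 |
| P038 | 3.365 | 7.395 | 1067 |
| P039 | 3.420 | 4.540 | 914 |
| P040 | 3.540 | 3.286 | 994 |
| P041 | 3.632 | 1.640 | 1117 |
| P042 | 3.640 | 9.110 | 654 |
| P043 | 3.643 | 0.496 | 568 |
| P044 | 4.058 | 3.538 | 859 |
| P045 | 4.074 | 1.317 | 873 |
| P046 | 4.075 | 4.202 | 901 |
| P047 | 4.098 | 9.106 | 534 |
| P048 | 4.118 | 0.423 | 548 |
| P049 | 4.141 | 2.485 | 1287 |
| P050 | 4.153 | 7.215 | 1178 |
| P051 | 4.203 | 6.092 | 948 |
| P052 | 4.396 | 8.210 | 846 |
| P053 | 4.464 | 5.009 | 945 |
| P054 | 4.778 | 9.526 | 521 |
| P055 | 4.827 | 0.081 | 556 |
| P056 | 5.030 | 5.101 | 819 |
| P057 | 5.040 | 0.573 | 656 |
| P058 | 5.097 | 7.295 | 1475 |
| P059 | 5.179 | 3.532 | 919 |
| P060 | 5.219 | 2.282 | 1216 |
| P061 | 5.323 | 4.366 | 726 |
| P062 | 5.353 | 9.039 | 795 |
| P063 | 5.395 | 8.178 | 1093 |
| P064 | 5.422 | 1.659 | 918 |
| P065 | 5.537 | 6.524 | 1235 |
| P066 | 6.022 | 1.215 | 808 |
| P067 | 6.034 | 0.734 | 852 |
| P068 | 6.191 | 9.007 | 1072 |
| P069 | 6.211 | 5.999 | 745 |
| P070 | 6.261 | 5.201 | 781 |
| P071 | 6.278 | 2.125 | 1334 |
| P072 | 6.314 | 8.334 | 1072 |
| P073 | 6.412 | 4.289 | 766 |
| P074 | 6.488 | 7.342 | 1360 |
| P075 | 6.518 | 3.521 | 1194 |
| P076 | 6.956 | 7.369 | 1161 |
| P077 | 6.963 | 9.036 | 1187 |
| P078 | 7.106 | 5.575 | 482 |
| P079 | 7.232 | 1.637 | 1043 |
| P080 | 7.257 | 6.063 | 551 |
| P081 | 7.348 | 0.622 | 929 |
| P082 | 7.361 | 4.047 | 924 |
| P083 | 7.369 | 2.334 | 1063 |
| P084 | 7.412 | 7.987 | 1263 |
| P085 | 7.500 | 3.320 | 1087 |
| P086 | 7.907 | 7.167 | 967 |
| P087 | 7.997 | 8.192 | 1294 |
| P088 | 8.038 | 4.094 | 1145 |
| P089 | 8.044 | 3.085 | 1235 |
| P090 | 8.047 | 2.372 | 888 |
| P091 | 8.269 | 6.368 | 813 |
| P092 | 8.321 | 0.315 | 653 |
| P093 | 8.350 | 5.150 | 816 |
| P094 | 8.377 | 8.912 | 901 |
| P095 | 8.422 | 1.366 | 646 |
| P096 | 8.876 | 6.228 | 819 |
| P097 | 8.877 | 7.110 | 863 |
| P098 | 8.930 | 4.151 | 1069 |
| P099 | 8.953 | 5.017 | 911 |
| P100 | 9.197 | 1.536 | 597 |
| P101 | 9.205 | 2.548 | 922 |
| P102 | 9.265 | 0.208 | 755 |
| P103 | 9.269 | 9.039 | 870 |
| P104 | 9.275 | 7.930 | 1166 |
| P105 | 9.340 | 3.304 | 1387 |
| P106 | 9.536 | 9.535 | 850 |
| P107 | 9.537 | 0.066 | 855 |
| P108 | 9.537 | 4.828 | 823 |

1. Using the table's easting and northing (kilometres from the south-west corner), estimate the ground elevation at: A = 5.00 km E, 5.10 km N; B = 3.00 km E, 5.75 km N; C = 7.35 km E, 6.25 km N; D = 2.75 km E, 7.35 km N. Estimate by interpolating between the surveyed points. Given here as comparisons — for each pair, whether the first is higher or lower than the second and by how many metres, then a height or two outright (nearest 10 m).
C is lower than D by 420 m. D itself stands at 1040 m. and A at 820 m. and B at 840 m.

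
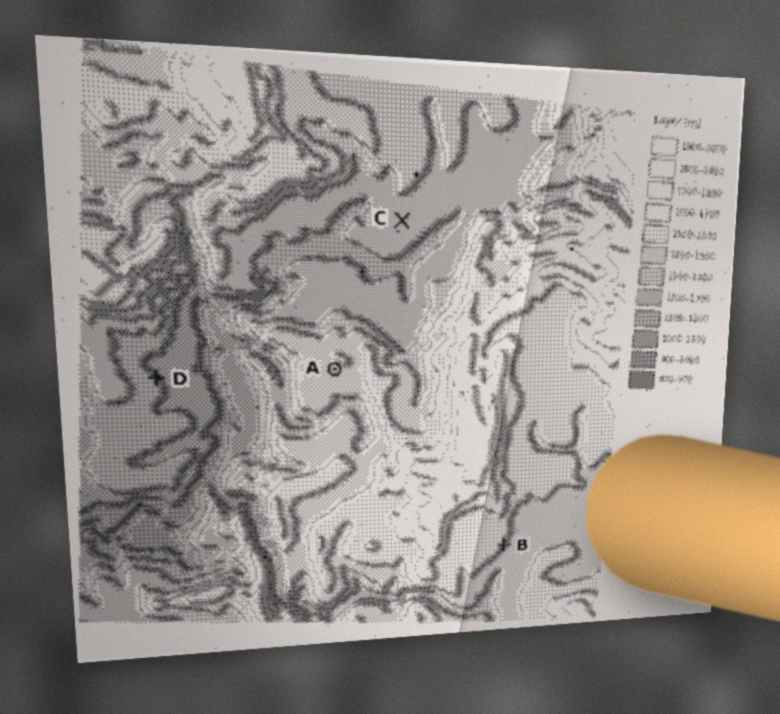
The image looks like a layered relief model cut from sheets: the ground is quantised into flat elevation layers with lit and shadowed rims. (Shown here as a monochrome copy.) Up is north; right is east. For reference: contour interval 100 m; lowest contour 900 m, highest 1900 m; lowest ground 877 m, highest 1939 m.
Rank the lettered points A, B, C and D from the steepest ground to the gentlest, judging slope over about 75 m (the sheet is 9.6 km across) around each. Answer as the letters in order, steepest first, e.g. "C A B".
B D A C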